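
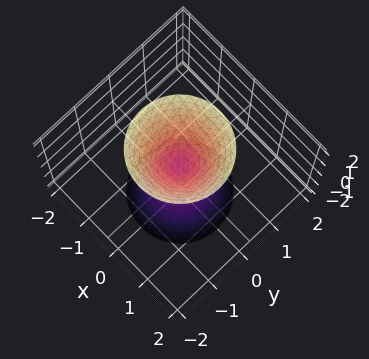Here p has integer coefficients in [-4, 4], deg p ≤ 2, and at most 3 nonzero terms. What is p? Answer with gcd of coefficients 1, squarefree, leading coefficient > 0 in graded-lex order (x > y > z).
3*x^2 + 3*y^2 - z^2

(a) There are 2 components.
(b) Degree: two nappes meeting at a single point; a quadric, so deg p = 2.
(c) Symmetries: the z ↦ −z reflection is a symmetry, so z appears only in even powers; the surface is invariant under rotation about z: p = q(x² + y², z).
(d) From the axis intercepts and sections: it meets the y-axis at y = 0 (among the integer gridlines); one x-axis crossing is at x = 0; a circular section at z = 1 has radius between 0 and 1.
(e) The integer polynomial consistent with all of this is the stated p.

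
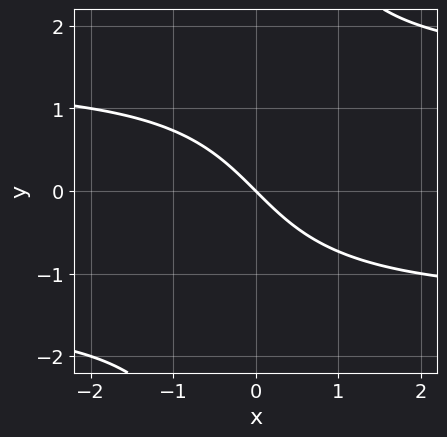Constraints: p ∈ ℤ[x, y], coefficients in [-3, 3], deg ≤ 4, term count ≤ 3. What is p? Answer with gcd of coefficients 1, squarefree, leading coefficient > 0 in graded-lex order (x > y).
1. deg p = 3. No degree-2 curve has this shape.
2. Against the integer gridlines: it meets the y-axis at y = 0 (among the integer gridlines); it meets the x-axis at x = 0 (among the integer gridlines).
3. Solving for integer coefficients yields p as stated.

x*y^2 - 2*x - 2*y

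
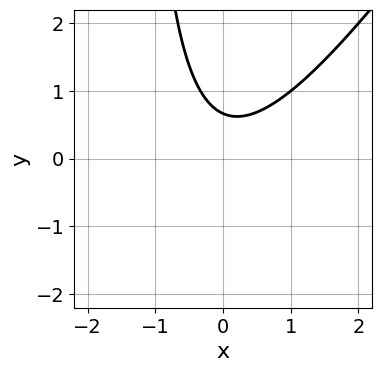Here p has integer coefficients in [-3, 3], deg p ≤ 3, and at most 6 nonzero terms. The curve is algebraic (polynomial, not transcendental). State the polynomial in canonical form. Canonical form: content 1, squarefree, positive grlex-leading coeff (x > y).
3*x^2 - 2*x*y - 3*y + 2

First, the degree is 2 — a generic line meets the curve in up to 2 points.
Then, from the axis intercepts and sections: it misses every integer gridline on the x-axis.
Finally, putting this together gives p.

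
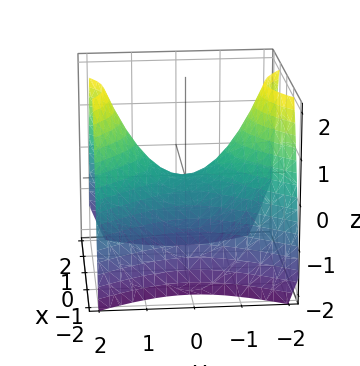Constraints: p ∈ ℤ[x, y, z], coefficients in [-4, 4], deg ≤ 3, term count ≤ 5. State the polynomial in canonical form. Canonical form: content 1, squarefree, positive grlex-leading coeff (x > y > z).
3*x^2 - 2*y^2 + 3*z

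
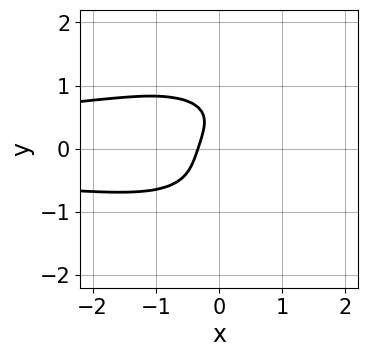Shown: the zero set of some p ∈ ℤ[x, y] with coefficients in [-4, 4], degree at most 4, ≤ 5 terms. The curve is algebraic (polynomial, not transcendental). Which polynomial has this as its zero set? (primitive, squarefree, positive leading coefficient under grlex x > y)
2*x^2*y^2 + 3*y^4 + 3*x - y + 1

First, deg p = 4. No degree-3 curve has this shape.
Then, from the axis intercepts and sections: it misses every integer gridline on the y-axis.
Finally, putting this together gives p.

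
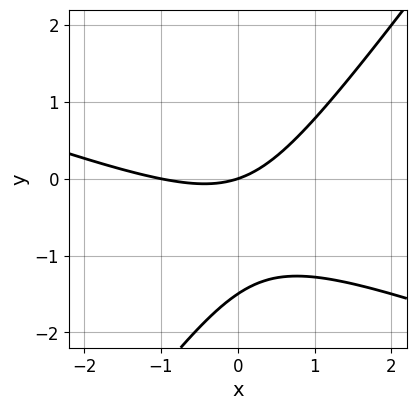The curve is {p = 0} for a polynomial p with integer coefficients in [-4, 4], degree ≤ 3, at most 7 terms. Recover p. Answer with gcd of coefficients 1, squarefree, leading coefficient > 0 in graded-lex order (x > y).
x^2 + 2*x*y - 2*y^2 + x - 3*y

(a) deg p = 2.
(b) Against the integer gridlines: the x-axis gridline crossings are at x ∈ {-1, 0}; one y-axis crossing is at y = 0.
(c) Together with the visible shape, these determine p as stated.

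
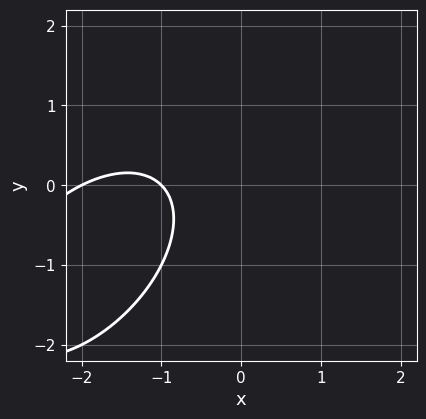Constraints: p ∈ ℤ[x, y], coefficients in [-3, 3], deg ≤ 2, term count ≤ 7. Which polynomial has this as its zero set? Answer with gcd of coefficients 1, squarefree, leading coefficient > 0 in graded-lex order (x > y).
x^2 - x*y + y^2 + 3*x + 2

(a) Degree: no degree-1 curve has this shape, so deg p = 2.
(b) Observable constraints: the curve avoids every integer y-axis point in the box; among the integer gridlines, it crosses the x-axis at x ∈ {-2, -1}.
(c) The integer polynomial consistent with all of this is the stated p.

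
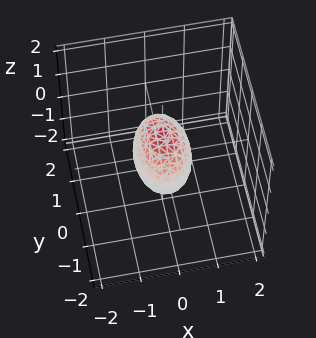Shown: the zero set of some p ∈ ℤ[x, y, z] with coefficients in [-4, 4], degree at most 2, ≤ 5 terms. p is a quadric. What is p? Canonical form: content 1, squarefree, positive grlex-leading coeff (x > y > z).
2*x^2 + y^2 + z^2 - 1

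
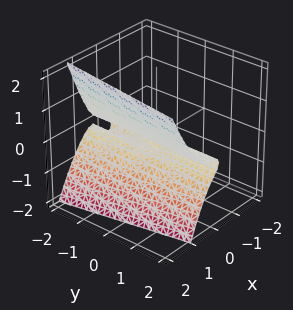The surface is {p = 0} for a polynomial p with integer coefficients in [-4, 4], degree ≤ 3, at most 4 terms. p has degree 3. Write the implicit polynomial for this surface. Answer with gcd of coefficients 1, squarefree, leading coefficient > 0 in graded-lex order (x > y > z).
deg p = 3. No degree-2 surface has this shape.
Checking where it meets the axes: it crosses the z-axis at the gridline z = 0; one x-axis crossing is at x = 0; the visible y-axis segment lies entirely on the surface.
The integer polynomial consistent with all of this is the stated p.

3*x^3 - x*y*z - 2*z^2 - z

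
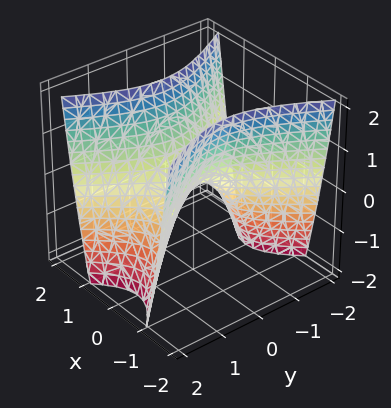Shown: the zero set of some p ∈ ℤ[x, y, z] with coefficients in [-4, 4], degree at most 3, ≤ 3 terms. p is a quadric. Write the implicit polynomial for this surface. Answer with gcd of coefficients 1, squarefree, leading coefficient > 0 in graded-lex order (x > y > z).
2*x^2 - y^2 - z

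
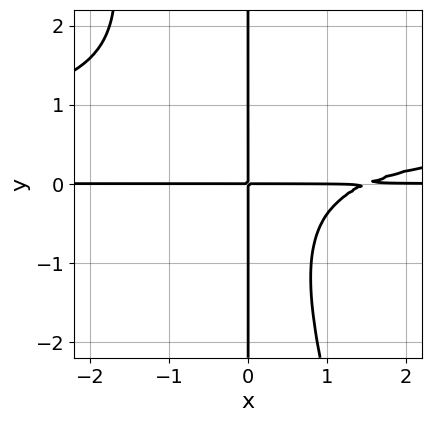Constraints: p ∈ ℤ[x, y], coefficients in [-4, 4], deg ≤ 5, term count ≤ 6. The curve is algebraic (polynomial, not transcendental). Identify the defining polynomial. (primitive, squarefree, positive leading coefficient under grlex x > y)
3*x^2*y^2 + x*y^3 - 2*x^2*y + 3*x*y

1. Degree: no degree-3 curve has this shape, so deg p = 4.
2. Reading off the gridlines: every point of the y-axis in the box is on the curve; the visible x-axis segment lies entirely on the curve.
3. Fitting integer coefficients to these (and the overall shape) gives p.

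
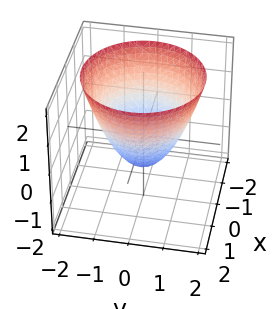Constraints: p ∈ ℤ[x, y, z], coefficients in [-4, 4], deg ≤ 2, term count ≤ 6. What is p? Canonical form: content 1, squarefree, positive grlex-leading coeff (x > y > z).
x^2 + y^2 - z - 1

(a) Degree: a generic line meets the surface in up to 2 points, so deg p = 2.
(b) By symmetry, every cross-section ⟂ z is a circle, so x, y appear only via x² + y².
(c) From the visible intercepts: the y-axis gridline crossings are at y ∈ {-1, 1}; a circular section at z = 0 has radius exactly 1.
(d) Matching integer coefficients to the picture gives p. Check: (0, 0, -1) on the z-axis lies on the surface, and p(0, 0, -1) = 0. ✓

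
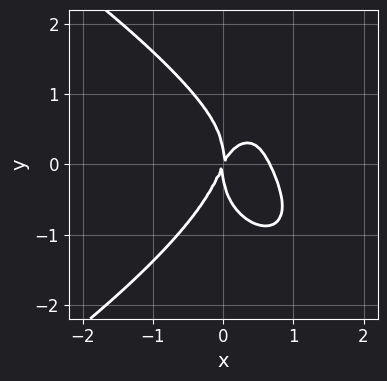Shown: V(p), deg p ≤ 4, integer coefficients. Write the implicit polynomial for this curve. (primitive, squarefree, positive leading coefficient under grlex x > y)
y^4 + 3*x^3 - 2*x^2 + x*y

(a) Degree: a generic line meets the curve in up to 4 points, so deg p = 4.
(b) Checking where it meets the axes: it crosses the x-axis at the gridline x = 0; it crosses the y-axis at the gridline y = 0.
(c) Together with the visible shape, these determine p as stated.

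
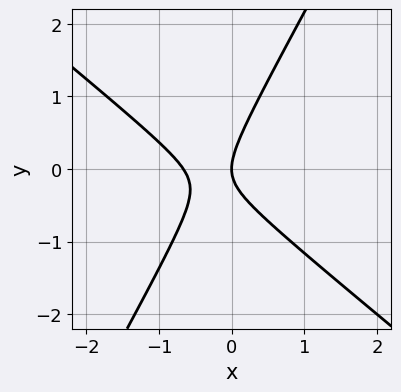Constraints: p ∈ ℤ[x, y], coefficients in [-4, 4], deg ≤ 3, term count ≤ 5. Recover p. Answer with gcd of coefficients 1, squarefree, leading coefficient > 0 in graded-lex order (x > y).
3*x^2 + 2*x*y - 2*y^2 + 2*x

First, the degree is 2 — a generic line meets the curve in up to 2 points.
Then, observable constraints: one x-axis crossing is at x = 0; it crosses the y-axis at the gridline y = 0.
Finally, these observations pin down the coefficients.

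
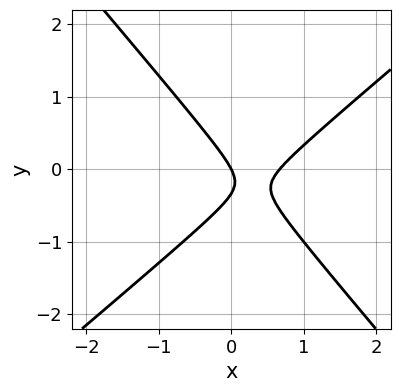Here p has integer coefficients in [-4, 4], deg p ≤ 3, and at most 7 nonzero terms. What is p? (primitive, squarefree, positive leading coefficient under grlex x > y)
3*x^2 - x*y - 3*y^2 - 2*x - y

First, degree: a generic line meets the curve in up to 2 points, so deg p = 2.
Next, from the visible intercepts: it meets the x-axis at x = 0 (among the integer gridlines); one y-axis crossing is at y = 0.
Finally, these observations pin down the coefficients.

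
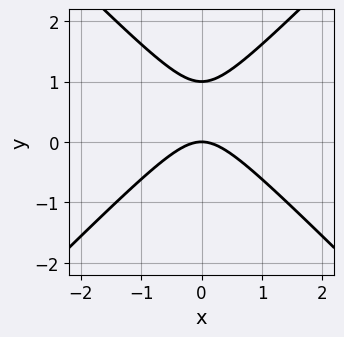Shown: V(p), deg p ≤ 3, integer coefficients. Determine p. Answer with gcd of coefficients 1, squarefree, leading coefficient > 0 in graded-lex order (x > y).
deg p = 2. No degree-1 curve has this shape.
Symmetries: the x ↦ −x reflection is a symmetry, so x appears only in even powers.
From the visible intercepts: it meets the x-axis at x = 0 (among the integer gridlines); the y-axis gridline crossings are at y ∈ {0, 1}.
Putting this together gives p.

x^2 - y^2 + y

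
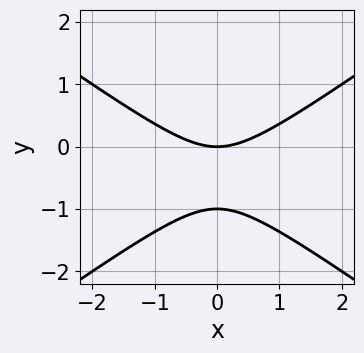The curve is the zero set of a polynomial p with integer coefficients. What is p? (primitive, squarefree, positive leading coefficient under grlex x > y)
x^2 - 2*y^2 - 2*y

(a) deg p = 2. The shape is more complex than any degree-1 curve.
(b) Symmetries: it's symmetric under x → −x, forcing even powers of x.
(c) Checking where it meets the axes: it meets the x-axis at x = 0 (among the integer gridlines); among the integer gridlines, it crosses the y-axis at y ∈ {-1, 0}.
(d) The integer polynomial consistent with all of this is the stated p.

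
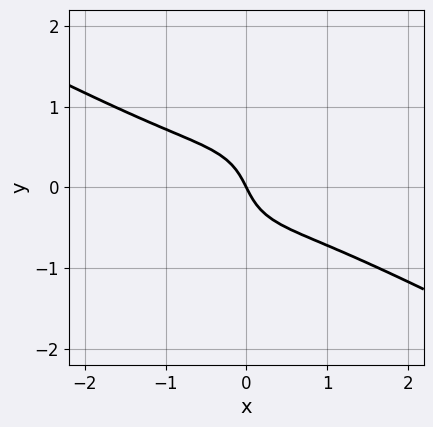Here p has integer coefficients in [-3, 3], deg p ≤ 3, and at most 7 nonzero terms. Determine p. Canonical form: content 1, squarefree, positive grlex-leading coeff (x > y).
2*x^3 + 3*x^2*y + 3*y^3 + 2*x + y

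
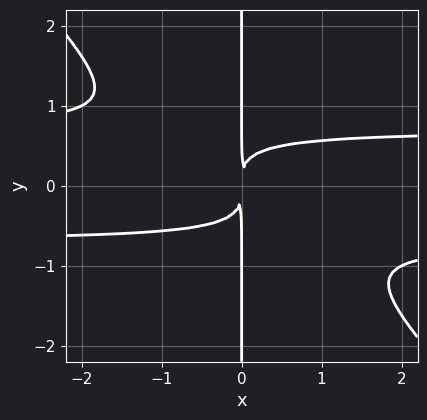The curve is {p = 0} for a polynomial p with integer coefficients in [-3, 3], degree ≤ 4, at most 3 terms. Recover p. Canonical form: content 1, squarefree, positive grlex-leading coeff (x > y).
1. Degree: the shape is more complex than any degree-3 curve, so deg p = 4.
2. Checking where it meets the axes: the visible y-axis segment lies entirely on the curve.
3. Putting this together gives p.

2*x^2*y^2 + 2*x*y^3 - x^2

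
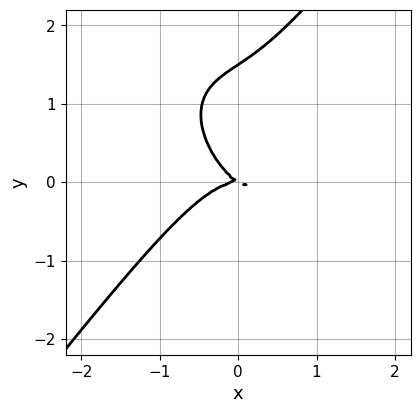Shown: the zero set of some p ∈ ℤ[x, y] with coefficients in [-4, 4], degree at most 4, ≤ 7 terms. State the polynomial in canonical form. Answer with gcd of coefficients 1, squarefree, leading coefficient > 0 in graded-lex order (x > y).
3*x^3 + x^2*y - 2*y^3 + 2*x*y + 3*y^2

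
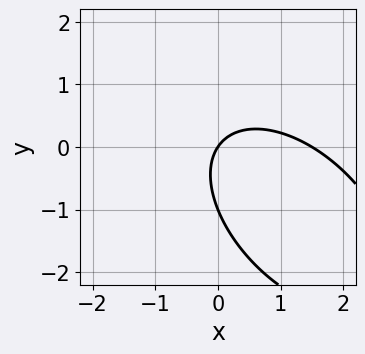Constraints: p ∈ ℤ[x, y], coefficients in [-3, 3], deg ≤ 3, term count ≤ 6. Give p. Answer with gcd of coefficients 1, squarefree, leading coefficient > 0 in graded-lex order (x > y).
2*x^2 + 2*x*y + 2*y^2 - 3*x + 2*y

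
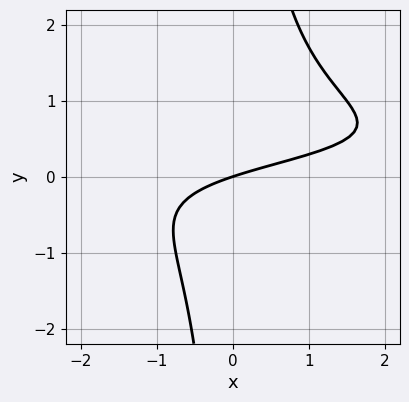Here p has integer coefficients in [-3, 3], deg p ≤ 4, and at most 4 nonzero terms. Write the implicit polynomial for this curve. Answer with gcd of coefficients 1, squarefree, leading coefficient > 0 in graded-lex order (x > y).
First, deg p = 3.
Next, against the integer gridlines: it crosses the x-axis at the gridline x = 0; it crosses the y-axis at the gridline y = 0.
Finally, solving for integer coefficients yields p as stated.

2*x*y^2 - x*y + x - 3*y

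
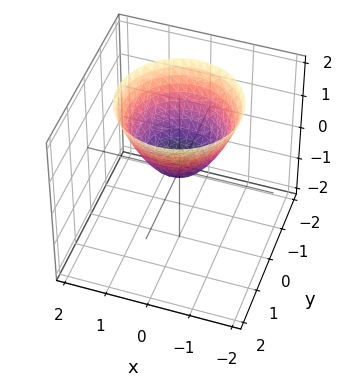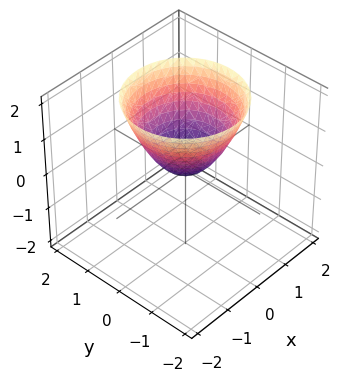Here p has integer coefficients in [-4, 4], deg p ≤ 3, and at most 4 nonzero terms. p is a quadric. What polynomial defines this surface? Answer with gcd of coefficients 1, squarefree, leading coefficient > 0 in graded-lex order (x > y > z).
x^2 + y^2 - z

1. The degree is 2 — a paraboloid; a quadric.
2. By symmetry, the surface is invariant under rotation about z: p = q(x² + y², z).
3. Against the integer gridlines: it meets the y-axis at y = 0 (among the integer gridlines); a circular section at z = 2 has radius between 1 and 2.
4. Assembling these constraints gives the stated polynomial.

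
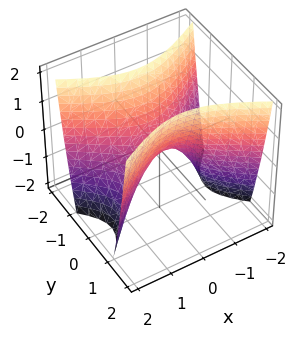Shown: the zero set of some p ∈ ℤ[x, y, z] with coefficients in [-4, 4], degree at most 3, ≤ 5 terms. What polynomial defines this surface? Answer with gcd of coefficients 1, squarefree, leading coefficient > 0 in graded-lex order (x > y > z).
x^2 - 2*y^2 + z

The degree is 2 — a hyperbolic paraboloid; a quadric.
Symmetries: it's symmetric under x → −x, forcing even powers of x; the y ↦ −y reflection is a symmetry, so y appears only in even powers.
From the visible intercepts: one z-axis crossing is at z = 0; one x-axis crossing is at x = 0; it meets the y-axis at y = 0 (among the integer gridlines).
Putting this together gives p.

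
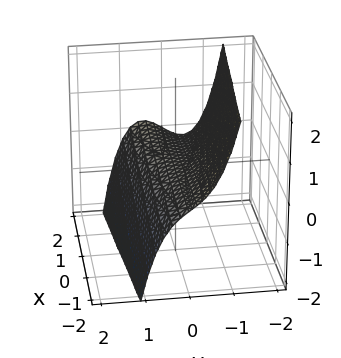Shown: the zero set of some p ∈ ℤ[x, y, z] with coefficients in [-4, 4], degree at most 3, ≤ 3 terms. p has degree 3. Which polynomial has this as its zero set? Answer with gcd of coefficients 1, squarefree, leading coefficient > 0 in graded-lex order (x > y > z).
deg p = 3. No degree-2 surface has this shape.
From the axis intercepts and sections: it meets the y-axis at y = 0 (among the integer gridlines); the visible x-axis segment lies entirely on the surface.
Assembling these constraints gives the stated polynomial.

3*y^3 - x*y + 3*z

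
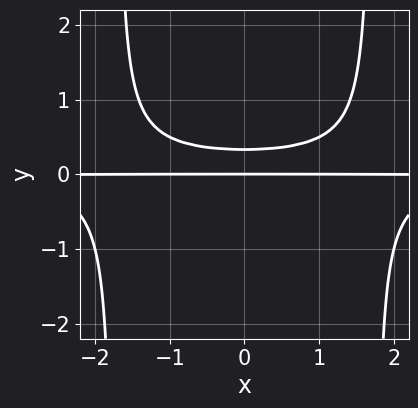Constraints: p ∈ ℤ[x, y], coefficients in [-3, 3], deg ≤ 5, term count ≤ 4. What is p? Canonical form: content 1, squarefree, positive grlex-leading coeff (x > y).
x^2*y^2 - 3*y^2 + y

1. The degree is 4 — a generic line meets the curve in up to 4 points.
2. Symmetries: mirror symmetry x ↦ −x ⇒ only even powers of x.
3. Against the integer gridlines: the visible x-axis segment lies entirely on the curve; it meets the y-axis at y = 0 (among the integer gridlines).
4. Solving for integer coefficients yields p as stated.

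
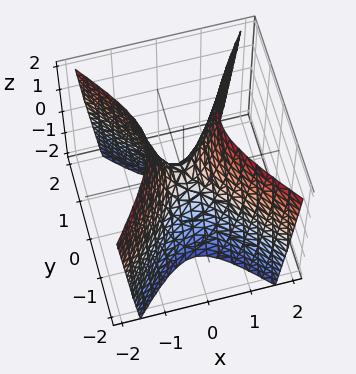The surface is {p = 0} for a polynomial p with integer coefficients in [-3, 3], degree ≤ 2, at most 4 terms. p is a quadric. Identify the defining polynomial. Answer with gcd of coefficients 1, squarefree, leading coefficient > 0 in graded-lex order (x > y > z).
Degree: a saddle surface; a quadric, so deg p = 2.
Symmetries: it's symmetric under x → −x, forcing even powers of x; mirror symmetry y ↦ −y ⇒ only even powers of y.
From the axis intercepts and sections: it meets the z-axis at z = 0 (among the integer gridlines); one y-axis crossing is at y = 0.
Assembling these constraints gives the stated polynomial.

3*x^2 - 2*y^2 - z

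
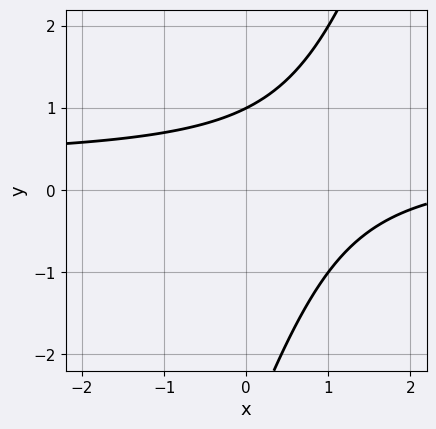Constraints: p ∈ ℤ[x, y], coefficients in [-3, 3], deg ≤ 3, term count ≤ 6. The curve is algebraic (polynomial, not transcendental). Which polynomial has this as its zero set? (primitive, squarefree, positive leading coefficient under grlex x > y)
3*x*y - y^2 - x - 2*y + 3

Degree: no degree-1 curve has this shape, so deg p = 2.
From the axis intercepts and sections: it crosses the y-axis at the gridline y = 1; the curve avoids every integer x-axis point in the box.
These observations pin down the coefficients.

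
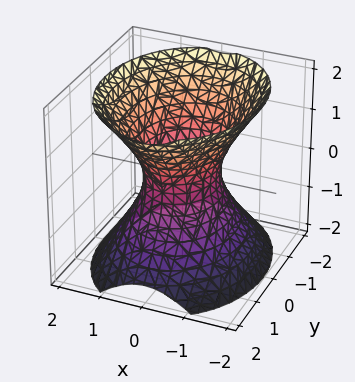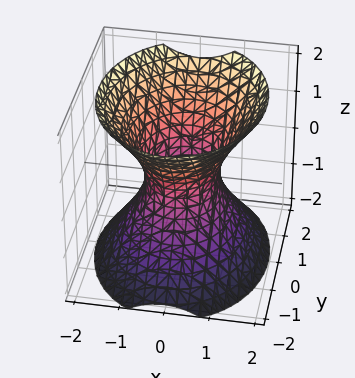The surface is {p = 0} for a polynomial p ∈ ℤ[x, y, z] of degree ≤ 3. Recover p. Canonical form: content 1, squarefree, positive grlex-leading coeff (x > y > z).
deg p = 2. An hourglass — one-sheet hyperboloid; a quadric.
Symmetries: it's symmetric under x → −x, forcing even powers of x; it's symmetric under z → −z, forcing even powers of z; mirror symmetry y ↦ −y ⇒ only even powers of y.
From the visible intercepts: among the integer gridlines, it crosses the y-axis at y ∈ {-1, 1}; the surface avoids every integer z-axis point in the box.
Putting this together gives p.

3*x^2 + 2*y^2 - 2*z^2 - 2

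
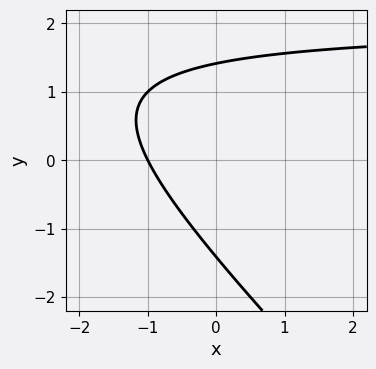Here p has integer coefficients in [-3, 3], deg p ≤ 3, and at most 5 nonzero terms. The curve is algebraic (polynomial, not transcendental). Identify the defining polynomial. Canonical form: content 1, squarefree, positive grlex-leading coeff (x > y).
1. Degree: the shape is more complex than any degree-1 curve, so deg p = 2.
2. Reading off the gridlines: one x-axis crossing is at x = -1.
3. The integer polynomial consistent with all of this is the stated p.

x*y + y^2 - 2*x - 2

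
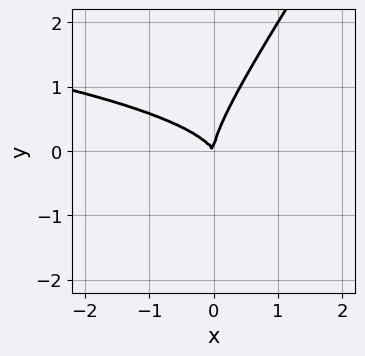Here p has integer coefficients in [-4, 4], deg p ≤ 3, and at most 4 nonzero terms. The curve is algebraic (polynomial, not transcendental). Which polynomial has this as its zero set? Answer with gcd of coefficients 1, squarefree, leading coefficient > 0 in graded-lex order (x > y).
3*x*y^2 - 2*y^3 + 2*x^2 + x*y

1. Degree: no degree-2 curve has this shape, so deg p = 3.
2. Reading off the gridlines: one x-axis crossing is at x = 0; it meets the y-axis at y = 0 (among the integer gridlines).
3. Matching integer coefficients to the picture gives p.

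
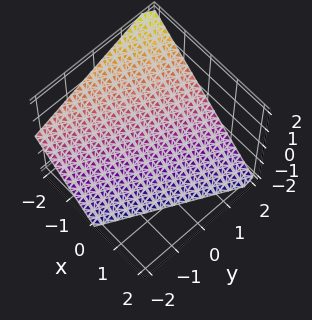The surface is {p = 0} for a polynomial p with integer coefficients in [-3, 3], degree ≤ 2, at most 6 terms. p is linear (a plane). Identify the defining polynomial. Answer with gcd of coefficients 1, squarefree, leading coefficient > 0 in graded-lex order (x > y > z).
Degree: the surface is flat (a plane), so deg p = 1.
Observable constraints: one y-axis crossing is at y = 2; it meets the x-axis at x = -1 (among the integer gridlines); one z-axis crossing is at z = -1.
The integer polynomial consistent with all of this is the stated p.

2*x - y + 2*z + 2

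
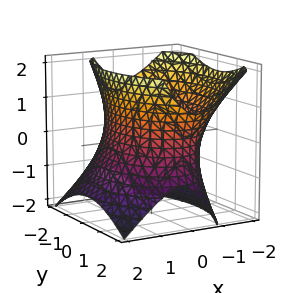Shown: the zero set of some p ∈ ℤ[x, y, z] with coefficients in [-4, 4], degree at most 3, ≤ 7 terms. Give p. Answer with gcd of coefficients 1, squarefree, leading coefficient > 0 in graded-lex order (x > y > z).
2*x^2 + x*z + y^2 - z^2 - 3

(a) deg p = 2. No degree-1 surface has this shape.
(b) Observable constraints: it misses every integer gridline on the z-axis.
(c) These observations pin down the coefficients.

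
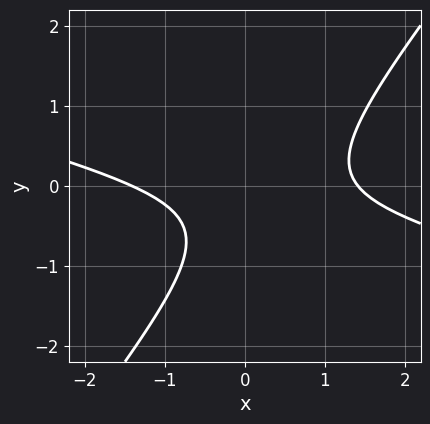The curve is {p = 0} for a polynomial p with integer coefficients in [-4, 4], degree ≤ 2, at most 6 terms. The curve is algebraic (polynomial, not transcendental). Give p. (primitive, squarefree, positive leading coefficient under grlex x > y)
1. deg p = 2.
2. Reading off the gridlines: the curve avoids every integer y-axis point in the box.
3. Assembling these constraints gives the stated polynomial.

x^2 + 3*x*y - 3*y^2 - 2*y - 2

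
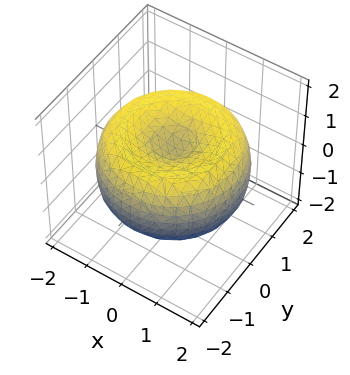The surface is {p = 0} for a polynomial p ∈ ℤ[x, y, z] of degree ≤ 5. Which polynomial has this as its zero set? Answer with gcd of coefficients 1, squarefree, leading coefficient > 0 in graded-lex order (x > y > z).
First, deg p = 4. No degree-3 surface has this shape.
Next, symmetries: rotational symmetry about the z-axis ⇒ p depends on x, y only through x² + y².
Next, against the integer gridlines: a circular section at z = 1 has radius exactly 1.
Finally, together with the visible shape, these determine p as stated.

x^4 + 2*x^2*y^2 + y^4 - 3*x^2 - 3*y^2 + 3*z^2 - 1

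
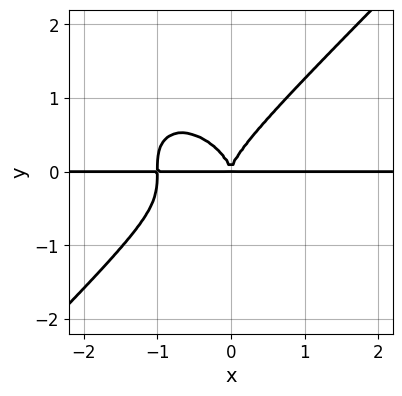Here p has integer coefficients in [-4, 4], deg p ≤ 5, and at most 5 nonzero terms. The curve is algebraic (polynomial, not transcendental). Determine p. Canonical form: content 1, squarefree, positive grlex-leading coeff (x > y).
x^3*y - y^4 + x^2*y

1. Degree: the shape is more complex than any degree-3 curve, so deg p = 4.
2. Checking where it meets the axes: the visible x-axis segment lies entirely on the curve.
3. Fitting integer coefficients to these (and the overall shape) gives p.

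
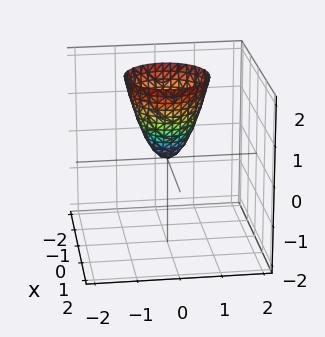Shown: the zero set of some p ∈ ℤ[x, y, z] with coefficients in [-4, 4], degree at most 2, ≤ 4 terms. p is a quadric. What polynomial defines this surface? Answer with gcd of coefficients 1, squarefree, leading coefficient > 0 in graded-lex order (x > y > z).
The degree is 2 — a single bowl opening along one axis; a quadric.
Symmetries: the z-axis is an axis of rotation, so x and y enter only as x² + y².
Reading off the gridlines: one x-axis crossing is at x = 0; one z-axis crossing is at z = 0; a circular section at z = 2 has radius exactly 1; it crosses the y-axis at the gridline y = 0.
Fitting integer coefficients to these (and the overall shape) gives p.

2*x^2 + 2*y^2 - z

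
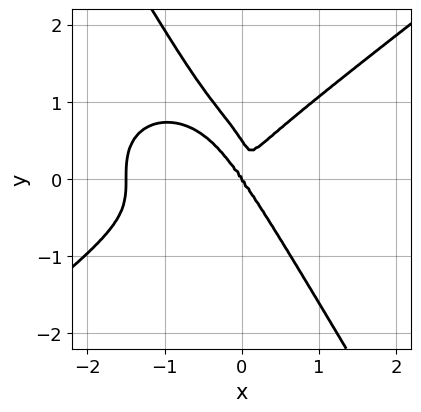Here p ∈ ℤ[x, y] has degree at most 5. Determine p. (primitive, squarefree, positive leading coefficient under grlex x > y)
2*x^4 - 3*x*y^3 - 2*y^4 + 3*x^3 + y^3

Degree: a generic line meets the curve in up to 4 points, so deg p = 4.
From the visible intercepts: one y-axis crossing is at y = 0; it meets the x-axis at x = 0 (among the integer gridlines).
The integer polynomial consistent with all of this is the stated p.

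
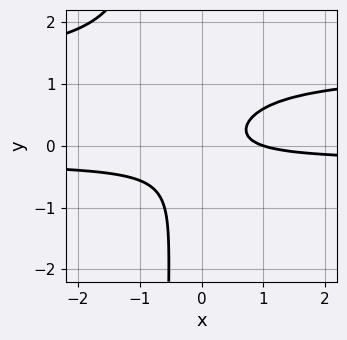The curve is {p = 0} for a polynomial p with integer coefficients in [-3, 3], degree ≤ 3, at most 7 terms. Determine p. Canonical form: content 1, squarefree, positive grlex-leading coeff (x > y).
3*x*y^2 - 3*x*y + 2*y^2 - x + 1

Degree: the shape is more complex than any degree-2 curve, so deg p = 3.
From the axis intercepts and sections: it crosses the x-axis at the gridline x = 1; it misses every integer gridline on the y-axis.
Solving for integer coefficients yields p as stated.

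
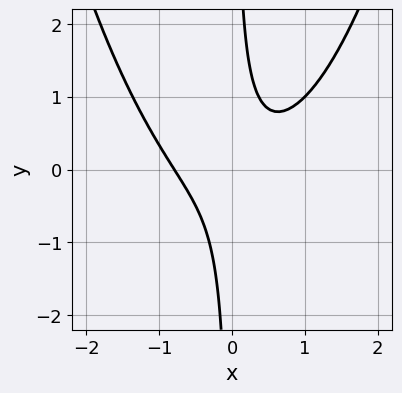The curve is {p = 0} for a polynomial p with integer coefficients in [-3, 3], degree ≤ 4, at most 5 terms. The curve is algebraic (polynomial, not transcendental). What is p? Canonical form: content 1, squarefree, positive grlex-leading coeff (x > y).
2*x^3 - 3*x*y + 1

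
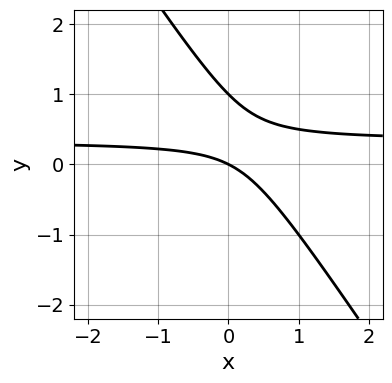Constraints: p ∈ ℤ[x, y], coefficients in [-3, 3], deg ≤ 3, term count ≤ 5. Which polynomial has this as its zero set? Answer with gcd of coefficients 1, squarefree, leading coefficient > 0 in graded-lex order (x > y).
3*x*y + 2*y^2 - x - 2*y

deg p = 2. The shape is more complex than any degree-1 curve.
Checking where it meets the axes: it meets the x-axis at x = 0 (among the integer gridlines); the y-axis gridline crossings are at y ∈ {0, 1}.
Assembling these constraints gives the stated polynomial.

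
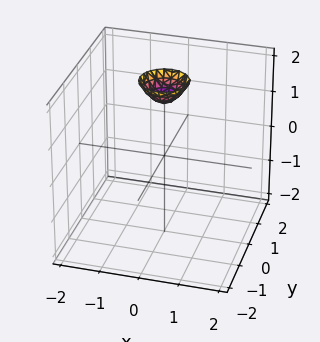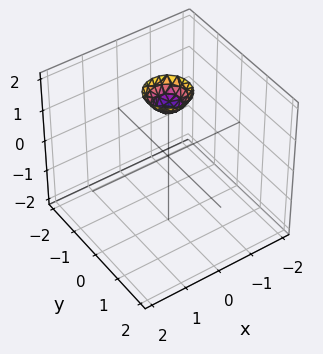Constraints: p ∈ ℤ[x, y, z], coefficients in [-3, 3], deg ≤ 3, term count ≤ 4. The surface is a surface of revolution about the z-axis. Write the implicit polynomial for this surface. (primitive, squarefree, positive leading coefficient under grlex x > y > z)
3*x^2 + 3*y^2 - 2*z + 3

1. deg p = 2. The shape is more complex than any degree-1 surface.
2. Symmetries: rotational symmetry about the z-axis ⇒ p depends on x, y only through x² + y².
3. Reading off the gridlines: a circular section at z = 2 has radius between 0 and 1; it misses every integer gridline on the y-axis; no x-intercept at any integer in the box.
4. Putting this together gives p.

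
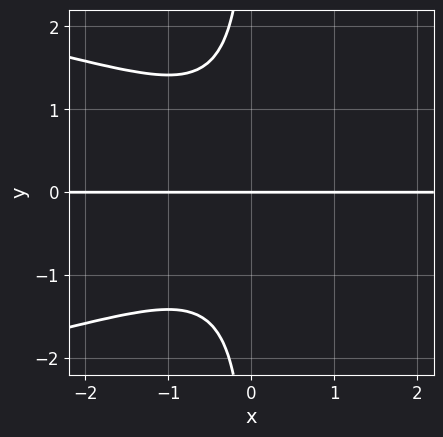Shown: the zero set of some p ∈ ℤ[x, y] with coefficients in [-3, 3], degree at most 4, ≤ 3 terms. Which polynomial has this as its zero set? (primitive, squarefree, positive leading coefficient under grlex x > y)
x*y^3 + x^2*y + y

First, the degree is 4 — the shape is more complex than any degree-3 curve.
Then, from the visible intercepts: the visible x-axis segment lies entirely on the curve; one y-axis crossing is at y = 0.
Finally, assembling these constraints gives the stated polynomial.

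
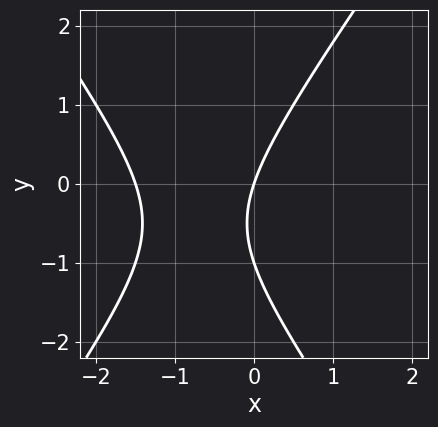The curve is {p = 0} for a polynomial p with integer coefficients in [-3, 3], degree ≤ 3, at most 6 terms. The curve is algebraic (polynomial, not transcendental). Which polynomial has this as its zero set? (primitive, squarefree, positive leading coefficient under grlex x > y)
1. The degree is 2 — the shape is more complex than any degree-1 curve.
2. From the visible intercepts: it crosses the x-axis at the gridline x = 0; among the integer gridlines, it crosses the y-axis at y ∈ {-1, 0}.
3. Together with the visible shape, these determine p as stated.

2*x^2 - y^2 + 3*x - y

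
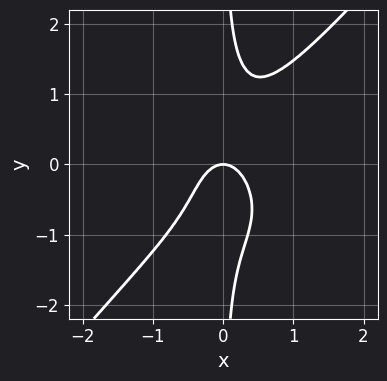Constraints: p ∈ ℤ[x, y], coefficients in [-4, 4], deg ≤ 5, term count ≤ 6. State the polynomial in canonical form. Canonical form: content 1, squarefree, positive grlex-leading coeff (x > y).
3*x^4 - 2*x*y^3 + 2*x^2 + y

First, deg p = 4.
Next, observable constraints: it meets the x-axis at x = 0 (among the integer gridlines); it meets the y-axis at y = 0 (among the integer gridlines).
Finally, together with the visible shape, these determine p as stated.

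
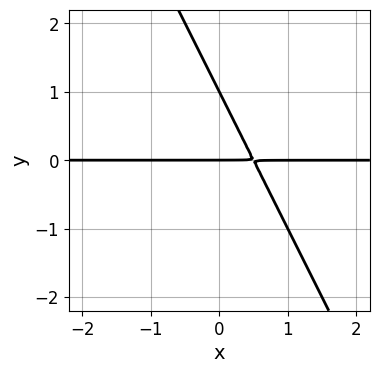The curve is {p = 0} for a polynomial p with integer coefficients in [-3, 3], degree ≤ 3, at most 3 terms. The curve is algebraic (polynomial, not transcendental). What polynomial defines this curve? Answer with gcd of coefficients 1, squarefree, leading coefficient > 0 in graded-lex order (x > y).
Degree: no degree-1 curve has this shape, so deg p = 2.
From the axis intercepts and sections: among the integer gridlines, it crosses the y-axis at y ∈ {0, 1}; every point of the x-axis in the box is on the curve.
The integer polynomial consistent with all of this is the stated p.

2*x*y + y^2 - y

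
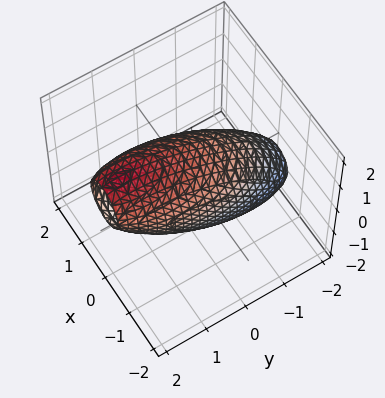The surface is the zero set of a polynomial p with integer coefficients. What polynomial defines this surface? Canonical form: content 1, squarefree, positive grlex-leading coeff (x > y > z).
First, the degree is 2 — no degree-1 surface has this shape.
Then, checking where it meets the axes: the x-axis gridline crossings are at x ∈ {-1, 1}.
Finally, putting this together gives p.

3*x^2 + y^2 - 2*y*z + 2*z^2 - 3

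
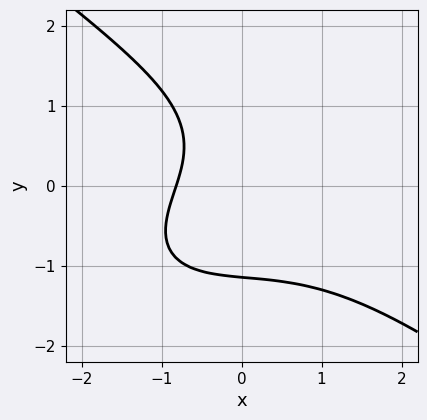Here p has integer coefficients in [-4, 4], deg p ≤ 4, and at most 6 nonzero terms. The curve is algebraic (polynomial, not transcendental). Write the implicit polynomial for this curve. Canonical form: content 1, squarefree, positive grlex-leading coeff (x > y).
x^3 + 2*y^3 + 2*x*y + 3*x + 3

(a) deg p = 3. The shape is more complex than any degree-2 curve.
(b) Putting this together gives p.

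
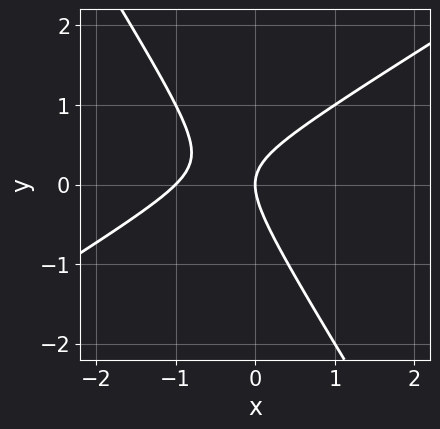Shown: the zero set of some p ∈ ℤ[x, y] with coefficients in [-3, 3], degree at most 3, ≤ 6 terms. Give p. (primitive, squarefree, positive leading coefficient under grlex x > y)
(a) deg p = 2.
(b) From the axis intercepts and sections: it meets the y-axis at y = 0 (among the integer gridlines); the x-axis gridline crossings are at x ∈ {-1, 0}.
(c) These observations pin down the coefficients.

x^2 - x*y - y^2 + x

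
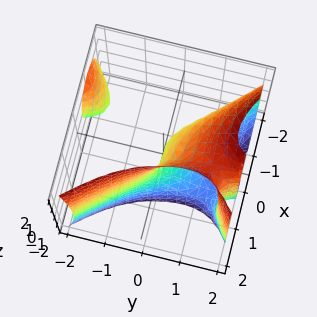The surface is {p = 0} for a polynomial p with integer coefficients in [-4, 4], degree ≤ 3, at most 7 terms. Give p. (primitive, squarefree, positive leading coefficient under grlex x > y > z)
I count 2 distinct pieces. They look like related sheets of one shape, so recover p as a whole.
The degree is 3 — the shape is more complex than any degree-2 surface.
From the visible intercepts: it crosses the x-axis at the gridline x = 0; it crosses the z-axis at the gridline z = 0; it meets the y-axis at y = 0 (among the integer gridlines).
Fitting integer coefficients to these (and the overall shape) gives p.

2*x^3 - 2*x*y^2 + x*z^2 - z^2 + 2*y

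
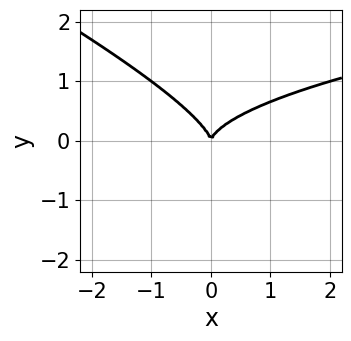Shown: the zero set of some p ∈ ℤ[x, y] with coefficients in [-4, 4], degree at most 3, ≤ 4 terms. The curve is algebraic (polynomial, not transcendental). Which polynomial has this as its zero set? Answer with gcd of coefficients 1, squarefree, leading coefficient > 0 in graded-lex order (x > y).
x*y^2 + 2*y^3 - x^2

Degree: a generic line meets the curve in up to 3 points, so deg p = 3.
Reading off the gridlines: it meets the y-axis at y = 0 (among the integer gridlines); it crosses the x-axis at the gridline x = 0.
Matching integer coefficients to the picture gives p.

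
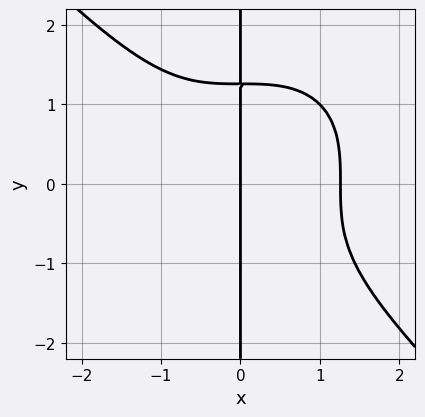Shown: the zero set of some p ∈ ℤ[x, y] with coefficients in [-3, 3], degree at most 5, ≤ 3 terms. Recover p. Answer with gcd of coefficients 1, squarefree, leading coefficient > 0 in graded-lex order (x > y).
The degree is 4 — the shape is more complex than any degree-3 curve.
Against the integer gridlines: one x-axis crossing is at x = 0; every point of the y-axis in the box is on the curve.
Together with the visible shape, these determine p as stated.

x^4 + x*y^3 - 2*x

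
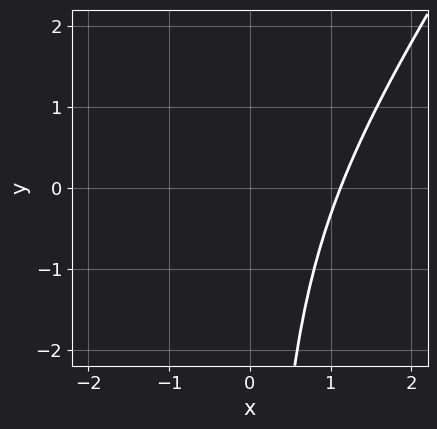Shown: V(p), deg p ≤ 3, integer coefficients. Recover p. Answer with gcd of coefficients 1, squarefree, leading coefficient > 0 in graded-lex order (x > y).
3*x^3 - 2*x^2*y - x*y - 2*x - 2

1. Degree: no degree-2 curve has this shape, so deg p = 3.
2. Observable constraints: no y-intercept at any integer in the box.
3. Assembling these constraints gives the stated polynomial.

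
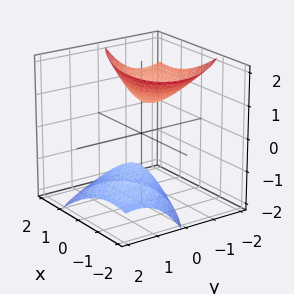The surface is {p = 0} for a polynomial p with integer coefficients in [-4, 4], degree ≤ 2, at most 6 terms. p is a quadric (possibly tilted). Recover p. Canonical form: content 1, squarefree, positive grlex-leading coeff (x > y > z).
2*x^2 + 3*x*y + 3*y^2 + 3*y*z - 2*z^2 + 2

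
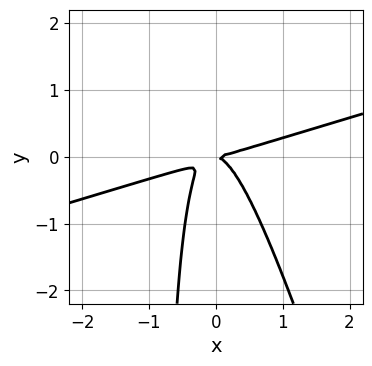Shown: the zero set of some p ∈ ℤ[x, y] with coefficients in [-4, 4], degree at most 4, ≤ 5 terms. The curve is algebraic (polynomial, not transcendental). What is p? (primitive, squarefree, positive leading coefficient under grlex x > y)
x^3 - 3*x^2*y - x*y^2 - y^2

The degree is 3 — a generic line meets the curve in up to 3 points.
Reading off the gridlines: it meets the y-axis at y = 0 (among the integer gridlines); it crosses the x-axis at the gridline x = 0.
Fitting integer coefficients to these (and the overall shape) gives p.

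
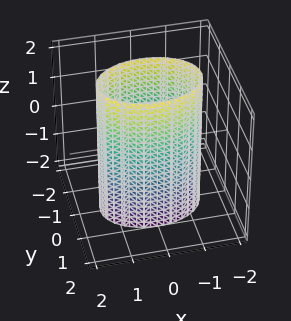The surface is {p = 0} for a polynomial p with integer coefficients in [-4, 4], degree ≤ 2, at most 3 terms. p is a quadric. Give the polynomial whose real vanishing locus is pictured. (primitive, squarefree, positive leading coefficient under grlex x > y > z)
1. Degree: constant cross-section along one axis; a quadric, so deg p = 2.
2. Symmetries: the x ↦ −x reflection is a symmetry, so x appears only in even powers; mirror symmetry y ↦ −y ⇒ only even powers of y; it's symmetric under z → −z, forcing even powers of z.
3. Reading off the gridlines: the y-axis gridline crossings are at y ∈ {-1, 1}; the surface avoids every integer z-axis point in the box.
4. The integer polynomial consistent with all of this is the stated p.

x^2 + 2*y^2 - 2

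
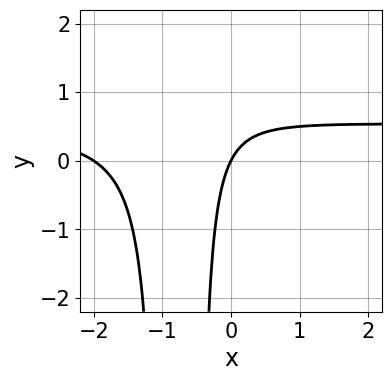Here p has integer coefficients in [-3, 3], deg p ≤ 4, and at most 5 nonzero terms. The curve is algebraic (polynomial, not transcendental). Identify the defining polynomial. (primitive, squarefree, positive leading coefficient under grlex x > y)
(a) deg p = 3. The shape is more complex than any degree-2 curve.
(b) Observable constraints: one y-axis crossing is at y = 0; the x-axis gridline crossings are at x ∈ {-2, 0}.
(c) The integer polynomial consistent with all of this is the stated p.

2*x^2*y - x^2 + 3*x*y - 2*x + y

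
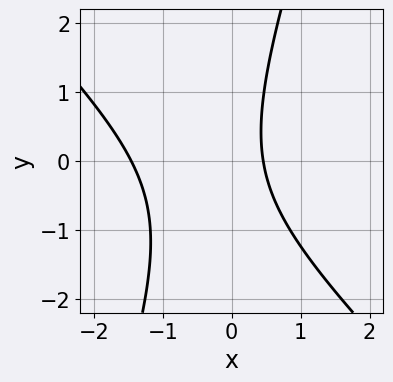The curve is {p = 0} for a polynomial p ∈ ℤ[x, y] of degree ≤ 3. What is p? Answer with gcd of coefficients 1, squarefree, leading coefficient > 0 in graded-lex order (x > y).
3*x^2 + 2*x*y - y^2 + 3*x - 2

1. The degree is 2 — no degree-1 curve has this shape.
2. Checking where it meets the axes: it misses every integer gridline on the y-axis.
3. Solving for integer coefficients yields p as stated.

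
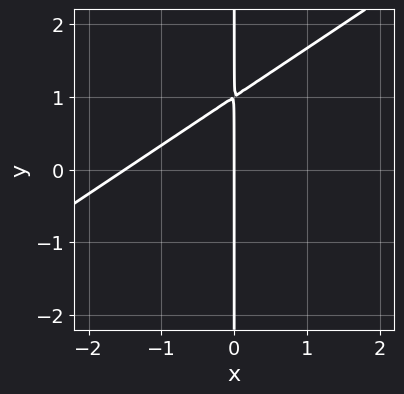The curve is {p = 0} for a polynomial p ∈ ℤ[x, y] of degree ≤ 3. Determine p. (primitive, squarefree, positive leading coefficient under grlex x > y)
The degree is 2 — no degree-1 curve has this shape.
From the axis intercepts and sections: the visible y-axis segment lies entirely on the curve; it meets the x-axis at x = 0 (among the integer gridlines).
The integer polynomial consistent with all of this is the stated p.

2*x^2 - 3*x*y + 3*x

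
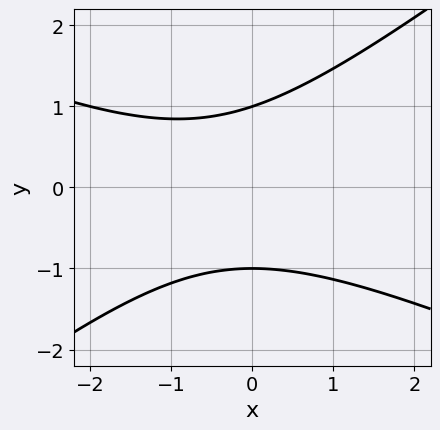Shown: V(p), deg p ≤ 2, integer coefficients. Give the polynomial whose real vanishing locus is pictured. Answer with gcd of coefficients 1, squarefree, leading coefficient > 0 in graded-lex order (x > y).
First, degree: the shape is more complex than any degree-1 curve, so deg p = 2.
Then, from the axis intercepts and sections: the y-axis gridline crossings are at y ∈ {-1, 1}; the curve avoids every integer x-axis point in the box.
Finally, these observations pin down the coefficients.

x^2 + x*y - 3*y^2 + x + 3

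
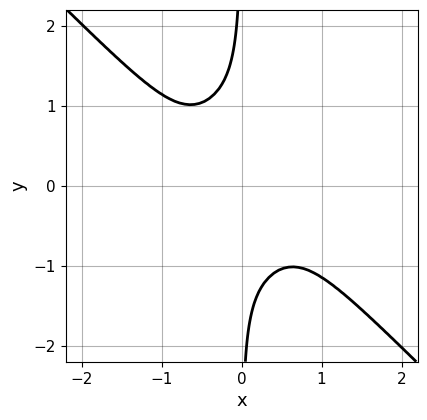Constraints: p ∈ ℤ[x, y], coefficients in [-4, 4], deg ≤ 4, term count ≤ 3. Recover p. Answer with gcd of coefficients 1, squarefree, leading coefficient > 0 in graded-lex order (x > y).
First, the degree is 4 — a generic line meets the curve in up to 4 points.
Then, checking where it meets the axes: the curve avoids every integer y-axis point in the box; no x-intercept at any integer in the box.
Finally, matching integer coefficients to the picture gives p.

2*x^4 + 2*x*y^3 + 1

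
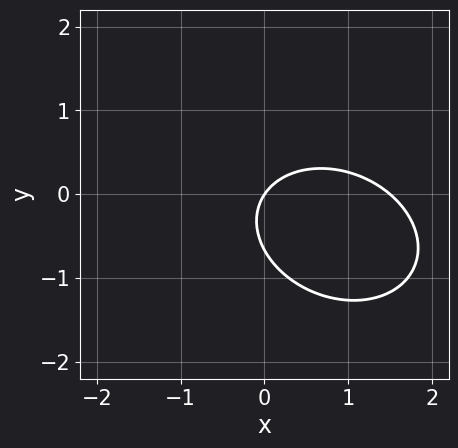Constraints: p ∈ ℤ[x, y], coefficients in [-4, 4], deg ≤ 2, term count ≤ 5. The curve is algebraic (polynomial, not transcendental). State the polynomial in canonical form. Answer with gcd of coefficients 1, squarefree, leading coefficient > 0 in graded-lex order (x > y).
1. The degree is 2 — the shape is more complex than any degree-1 curve.
2. From the visible intercepts: it crosses the x-axis at the gridline x = 0; it crosses the y-axis at the gridline y = 0.
3. Matching integer coefficients to the picture gives p.

2*x^2 + x*y + 3*y^2 - 3*x + 2*y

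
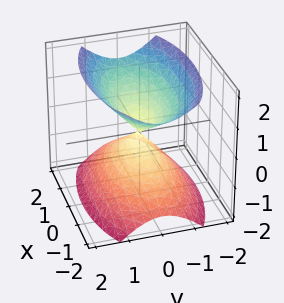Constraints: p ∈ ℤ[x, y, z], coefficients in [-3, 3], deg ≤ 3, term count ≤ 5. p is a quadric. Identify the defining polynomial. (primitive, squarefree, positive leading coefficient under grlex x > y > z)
x^2 + 3*y^2 - 2*z^2

There are 2 components. Treating them together as one polynomial.
The degree is 2 — a double cone through the origin; a quadric.
Symmetries: the x ↦ −x reflection is a symmetry, so x appears only in even powers; mirror symmetry z ↦ −z ⇒ only even powers of z; the y ↦ −y reflection is a symmetry, so y appears only in even powers.
From the visible intercepts: it crosses the x-axis at the gridline x = 0; one y-axis crossing is at y = 0; it meets the z-axis at z = 0 (among the integer gridlines).
Together with the visible shape, these determine p as stated.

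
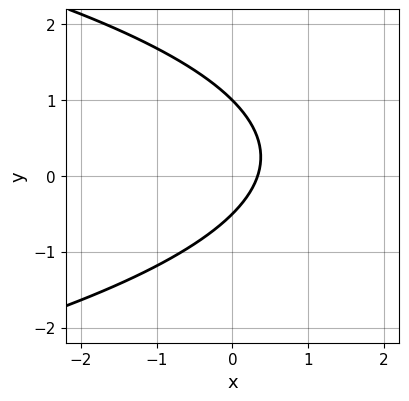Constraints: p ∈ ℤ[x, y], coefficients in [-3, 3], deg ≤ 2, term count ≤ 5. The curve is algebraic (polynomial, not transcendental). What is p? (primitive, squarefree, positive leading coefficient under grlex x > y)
2*y^2 + 3*x - y - 1

deg p = 2. The shape is more complex than any degree-1 curve.
Observable constraints: it meets the y-axis at y = 1 (among the integer gridlines).
Putting this together gives p.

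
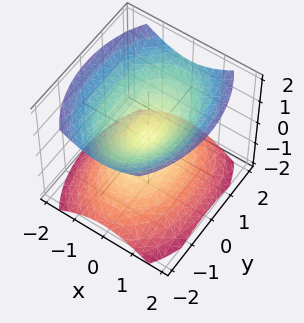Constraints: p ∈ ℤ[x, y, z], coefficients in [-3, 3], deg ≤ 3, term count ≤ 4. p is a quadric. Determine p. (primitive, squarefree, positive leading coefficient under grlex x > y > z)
2*x^2 + y^2 - 2*z^2

1. The picture has 2 separate pieces. They look like related sheets of one shape, so recover p as a whole.
2. deg p = 2. A double cone through the origin; a quadric.
3. Symmetries: the z ↦ −z reflection is a symmetry, so z appears only in even powers; mirror symmetry x ↦ −x ⇒ only even powers of x; mirror symmetry y ↦ −y ⇒ only even powers of y.
4. From the axis intercepts and sections: it meets the y-axis at y = 0 (among the integer gridlines); it meets the x-axis at x = 0 (among the integer gridlines); it meets the z-axis at z = 0 (among the integer gridlines).
5. The integer polynomial consistent with all of this is the stated p.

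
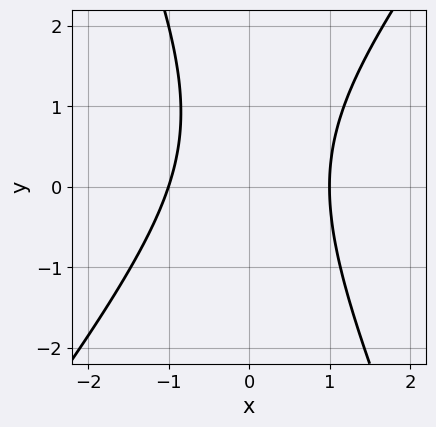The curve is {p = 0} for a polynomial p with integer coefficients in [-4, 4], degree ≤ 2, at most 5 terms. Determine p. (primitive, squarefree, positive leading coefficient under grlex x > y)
3*x^2 - x*y - y^2 + y - 3

(a) The degree is 2 — a generic line meets the curve in up to 2 points.
(b) From the visible intercepts: among the integer gridlines, it crosses the x-axis at x ∈ {-1, 1}; it misses every integer gridline on the y-axis.
(c) These observations pin down the coefficients.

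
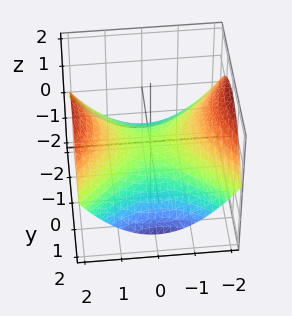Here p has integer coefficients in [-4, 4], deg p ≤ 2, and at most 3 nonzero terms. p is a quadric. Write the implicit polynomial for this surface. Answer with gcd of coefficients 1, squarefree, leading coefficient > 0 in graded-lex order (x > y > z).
x^2 - y^2 - 3*z

(a) The degree is 2 — a saddle surface; a quadric.
(b) Symmetries: it's symmetric under y → −y, forcing even powers of y; mirror symmetry x ↦ −x ⇒ only even powers of x.
(c) Against the integer gridlines: it meets the z-axis at z = 0 (among the integer gridlines); it crosses the y-axis at the gridline y = 0.
(d) The integer polynomial consistent with all of this is the stated p.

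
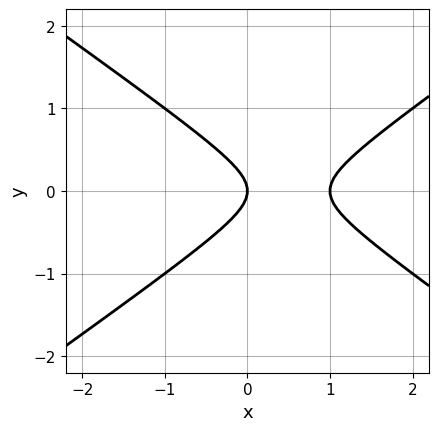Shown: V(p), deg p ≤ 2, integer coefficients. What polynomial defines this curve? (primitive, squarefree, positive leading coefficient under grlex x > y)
The degree is 2 — a generic line meets the curve in up to 2 points.
Symmetries: mirror symmetry y ↦ −y ⇒ only even powers of y.
Checking where it meets the axes: among the integer gridlines, it crosses the x-axis at x ∈ {0, 1}; it meets the y-axis at y = 0 (among the integer gridlines).
Assembling these constraints gives the stated polynomial.

x^2 - 2*y^2 - x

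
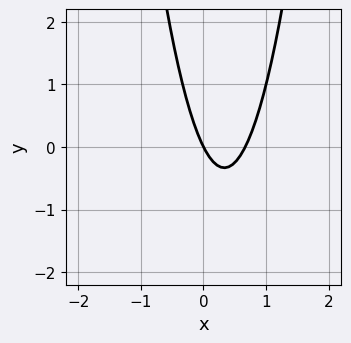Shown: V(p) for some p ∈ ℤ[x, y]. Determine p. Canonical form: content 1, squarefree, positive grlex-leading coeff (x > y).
1. The degree is 2 — the shape is more complex than any degree-1 curve.
2. From the axis intercepts and sections: one y-axis crossing is at y = 0; one x-axis crossing is at x = 0.
3. These observations pin down the coefficients.

3*x^2 - 2*x - y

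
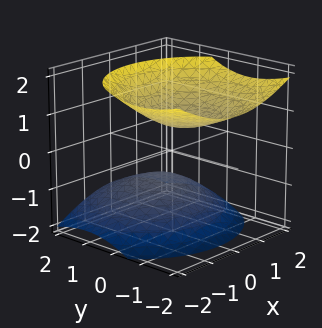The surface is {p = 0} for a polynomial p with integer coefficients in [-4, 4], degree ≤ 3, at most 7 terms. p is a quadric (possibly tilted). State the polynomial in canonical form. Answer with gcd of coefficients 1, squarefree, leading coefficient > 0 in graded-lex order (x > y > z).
First, the picture has 2 separate pieces. Treating them together as one polynomial.
Then, deg p = 2. No degree-1 surface has this shape.
Then, against the integer gridlines: it misses every integer gridline on the y-axis; it misses every integer gridline on the x-axis.
Finally, matching integer coefficients to the picture gives p.

2*x^2 + 2*y^2 + 2*y*z - 3*z^2 + 2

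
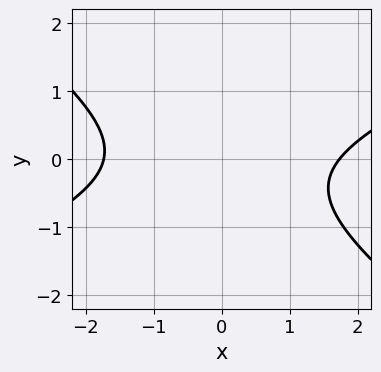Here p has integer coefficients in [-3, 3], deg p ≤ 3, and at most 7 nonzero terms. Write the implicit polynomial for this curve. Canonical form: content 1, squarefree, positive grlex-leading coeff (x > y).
First, deg p = 2. The shape is more complex than any degree-1 curve.
Next, reading off the gridlines: the curve avoids every integer y-axis point in the box.
Finally, together with the visible shape, these determine p as stated.

x^2 - x*y - 3*y^2 - y - 3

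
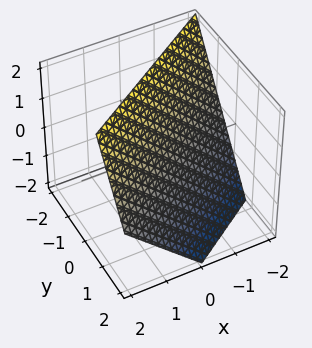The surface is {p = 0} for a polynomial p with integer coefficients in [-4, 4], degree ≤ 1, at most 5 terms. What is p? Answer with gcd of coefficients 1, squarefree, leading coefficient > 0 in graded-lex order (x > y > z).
2*x - 3*y - 2*z + 2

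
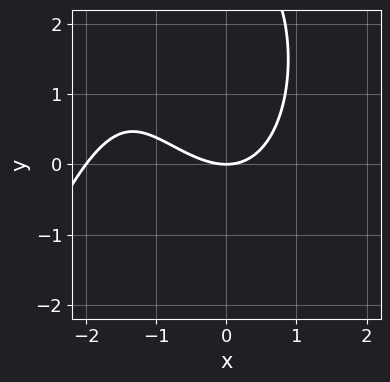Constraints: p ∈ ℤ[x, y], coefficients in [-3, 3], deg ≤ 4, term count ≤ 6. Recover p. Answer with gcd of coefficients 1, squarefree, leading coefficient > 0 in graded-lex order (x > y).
x^3 + 2*x^2 + y^2 - 3*y

(a) Degree: no degree-2 curve has this shape, so deg p = 3.
(b) Against the integer gridlines: it crosses the y-axis at the gridline y = 0; the x-axis gridline crossings are at x ∈ {-2, 0}.
(c) The integer polynomial consistent with all of this is the stated p.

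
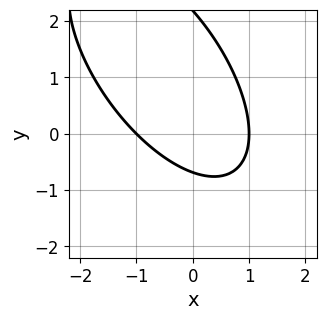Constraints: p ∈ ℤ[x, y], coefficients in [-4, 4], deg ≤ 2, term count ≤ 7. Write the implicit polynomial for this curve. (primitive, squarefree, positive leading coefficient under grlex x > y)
(a) Degree: a generic line meets the curve in up to 2 points, so deg p = 2.
(b) From the axis intercepts and sections: among the integer gridlines, it crosses the x-axis at x ∈ {-1, 1}.
(c) Putting this together gives p.

3*x^2 + 3*x*y + 2*y^2 - 3*y - 3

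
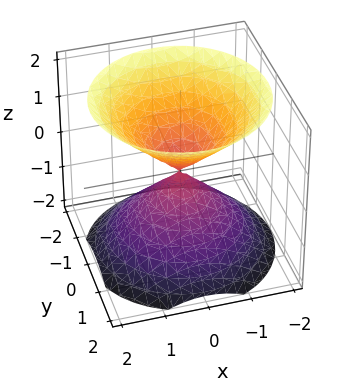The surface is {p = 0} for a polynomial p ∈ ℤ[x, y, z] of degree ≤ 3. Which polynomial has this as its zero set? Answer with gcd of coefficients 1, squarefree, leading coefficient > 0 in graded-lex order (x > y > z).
x^2 + y^2 - z^2

(a) I count 2 distinct pieces.
(b) deg p = 2.
(c) Symmetries: it's symmetric under z → −z, forcing even powers of z; the surface is invariant under rotation about z: p = q(x² + y², z).
(d) Against the integer gridlines: it meets the y-axis at y = 0 (among the integer gridlines); it meets the x-axis at x = 0 (among the integer gridlines); a circular section at z = 1 has radius exactly 1; it crosses the z-axis at the gridline z = 0.
(e) Matching integer coefficients to the picture gives p.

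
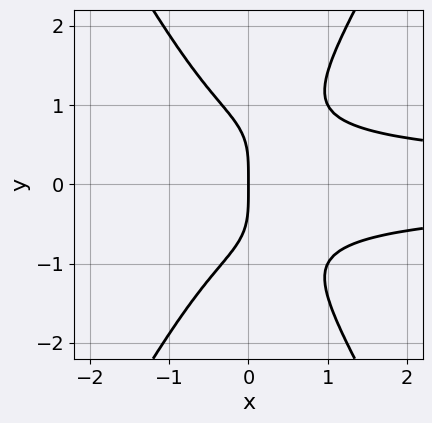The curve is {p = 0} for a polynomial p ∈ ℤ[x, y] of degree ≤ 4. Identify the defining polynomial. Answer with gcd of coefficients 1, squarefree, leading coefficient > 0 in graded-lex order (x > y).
deg p = 4. No degree-3 curve has this shape.
Symmetries: the y ↦ −y reflection is a symmetry, so y appears only in even powers.
Reading off the gridlines: one y-axis crossing is at y = 0; one x-axis crossing is at x = 0.
Matching integer coefficients to the picture gives p.

3*x^2*y^2 - y^4 - 2*x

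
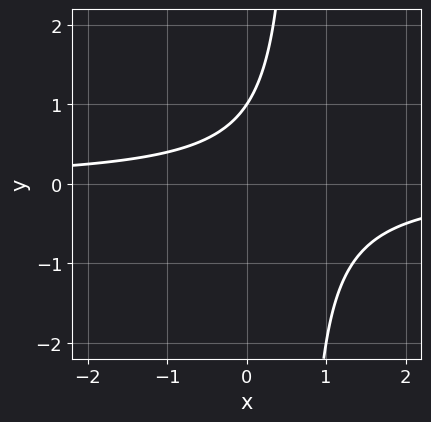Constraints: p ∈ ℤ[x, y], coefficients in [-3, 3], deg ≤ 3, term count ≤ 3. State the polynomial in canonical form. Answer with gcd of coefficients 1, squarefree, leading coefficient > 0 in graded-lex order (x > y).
1. deg p = 2.
2. From the axis intercepts and sections: it crosses the y-axis at the gridline y = 1; it misses every integer gridline on the x-axis.
3. Together with the visible shape, these determine p as stated.

3*x*y - 2*y + 2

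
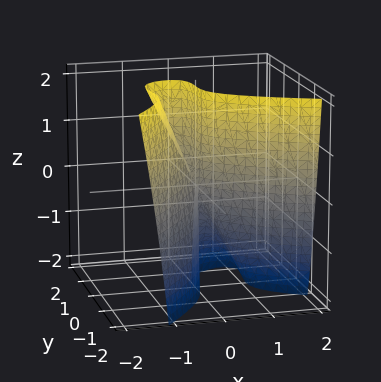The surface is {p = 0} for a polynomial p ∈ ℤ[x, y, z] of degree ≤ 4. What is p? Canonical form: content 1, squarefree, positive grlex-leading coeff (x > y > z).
x*y^2 - y^3 - 2*x^2 - x*z

Degree: the shape is more complex than any degree-2 surface, so deg p = 3.
Checking where it meets the axes: it crosses the y-axis at the gridline y = 0; it meets the x-axis at x = 0 (among the integer gridlines).
Fitting integer coefficients to these (and the overall shape) gives p.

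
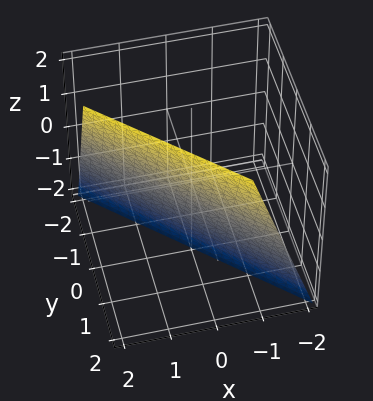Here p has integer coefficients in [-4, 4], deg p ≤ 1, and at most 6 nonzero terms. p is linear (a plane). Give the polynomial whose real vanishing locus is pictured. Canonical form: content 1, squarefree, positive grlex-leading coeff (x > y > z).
3*x + 3*y - z - 2

1. deg p = 1. The surface is flat (a plane).
2. Checking where it meets the axes: it crosses the z-axis at the gridline z = -2.
3. These observations pin down the coefficients.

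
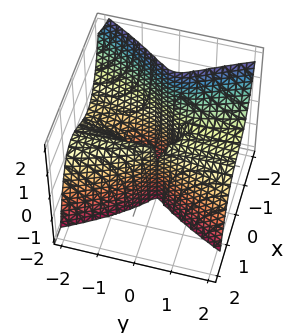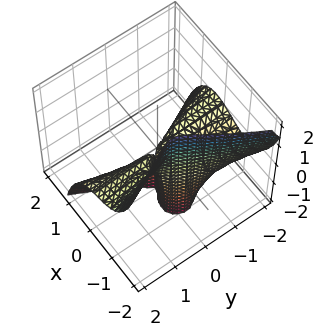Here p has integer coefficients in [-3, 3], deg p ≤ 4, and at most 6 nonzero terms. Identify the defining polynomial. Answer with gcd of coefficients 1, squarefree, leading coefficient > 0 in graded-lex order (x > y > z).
(a) The degree is 3 — a generic line meets the surface in up to 3 points.
(b) From the axis intercepts and sections: it crosses the x-axis at the gridline x = -1; the visible z-axis segment lies entirely on the surface; the visible y-axis segment lies entirely on the surface.
(c) These observations pin down the coefficients.

2*x^3 + y^2*z + 2*x^2 + x*y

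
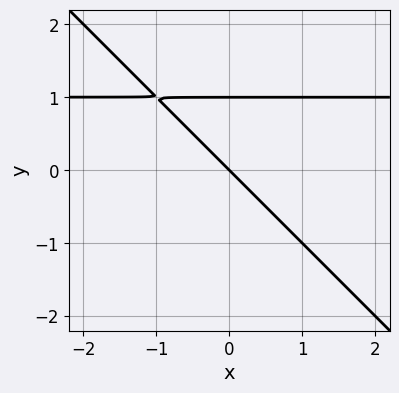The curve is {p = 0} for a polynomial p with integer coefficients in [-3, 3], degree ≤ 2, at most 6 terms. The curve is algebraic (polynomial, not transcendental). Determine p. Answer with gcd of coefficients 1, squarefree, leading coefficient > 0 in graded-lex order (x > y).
x*y + y^2 - x - y

(a) Degree: the shape is more complex than any degree-1 curve, so deg p = 2.
(b) Observable constraints: it meets the x-axis at x = 0 (among the integer gridlines); among the integer gridlines, it crosses the y-axis at y ∈ {0, 1}.
(c) These observations pin down the coefficients.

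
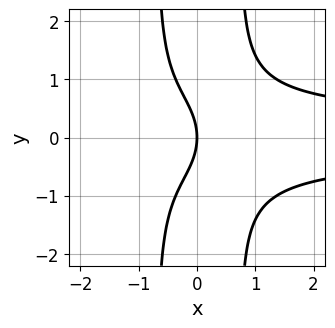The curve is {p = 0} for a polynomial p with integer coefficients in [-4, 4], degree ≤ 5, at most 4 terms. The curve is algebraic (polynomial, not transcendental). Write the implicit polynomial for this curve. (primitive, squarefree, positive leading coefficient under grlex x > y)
2*x^2*y^2 - y^2 - 2*x

(a) The degree is 4 — a generic line meets the curve in up to 4 points.
(b) Symmetries: mirror symmetry y ↦ −y ⇒ only even powers of y.
(c) From the visible intercepts: one x-axis crossing is at x = 0; it crosses the y-axis at the gridline y = 0.
(d) Fitting integer coefficients to these (and the overall shape) gives p.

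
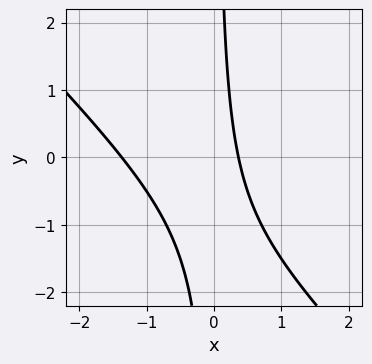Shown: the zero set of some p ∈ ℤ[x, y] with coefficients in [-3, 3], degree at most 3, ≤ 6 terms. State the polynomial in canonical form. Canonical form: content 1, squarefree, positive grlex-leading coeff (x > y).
Degree: the shape is more complex than any degree-1 curve, so deg p = 2.
From the visible intercepts: it misses every integer gridline on the y-axis.
Putting this together gives p.

2*x^2 + 2*x*y + 2*x - 1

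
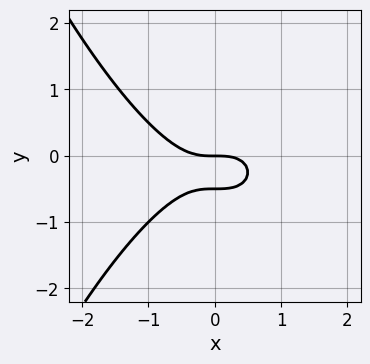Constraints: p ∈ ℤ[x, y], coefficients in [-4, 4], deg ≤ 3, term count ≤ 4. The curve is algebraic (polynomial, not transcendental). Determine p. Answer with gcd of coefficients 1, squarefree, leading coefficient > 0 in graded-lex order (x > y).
x^3 + 2*y^2 + y

(a) The degree is 3 — the shape is more complex than any degree-2 curve.
(b) Observable constraints: it meets the x-axis at x = 0 (among the integer gridlines); one y-axis crossing is at y = 0.
(c) Fitting integer coefficients to these (and the overall shape) gives p.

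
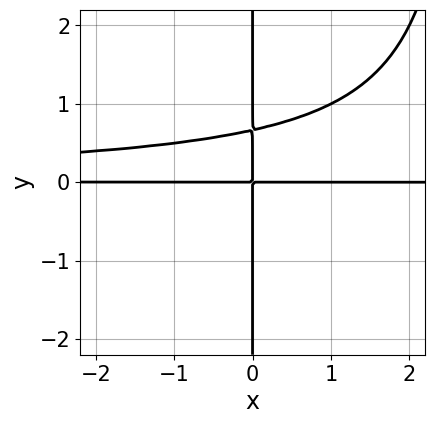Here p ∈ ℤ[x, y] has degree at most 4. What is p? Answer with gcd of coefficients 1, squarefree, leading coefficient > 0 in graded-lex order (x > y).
1. deg p = 4. The shape is more complex than any degree-3 curve.
2. Reading off the gridlines: the visible y-axis segment lies entirely on the curve; every point of the x-axis in the box is on the curve.
3. The integer polynomial consistent with all of this is the stated p.

x^2*y^2 - 3*x*y^2 + 2*x*y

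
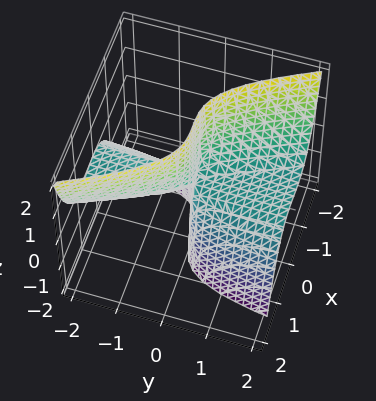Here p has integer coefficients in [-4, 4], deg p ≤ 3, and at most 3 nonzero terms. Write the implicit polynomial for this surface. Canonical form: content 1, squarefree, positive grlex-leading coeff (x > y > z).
2*x^3 + x^2*y + 2*y*z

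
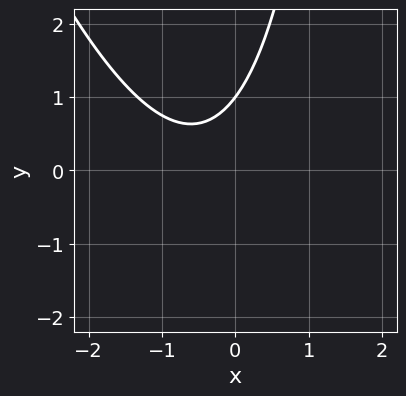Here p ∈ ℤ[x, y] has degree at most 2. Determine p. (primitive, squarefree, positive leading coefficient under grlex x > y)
3*x^2 + x*y + 3*x - 3*y + 3

1. deg p = 2. No degree-1 curve has this shape.
2. Against the integer gridlines: the curve avoids every integer x-axis point in the box; one y-axis crossing is at y = 1.
3. Putting this together gives p.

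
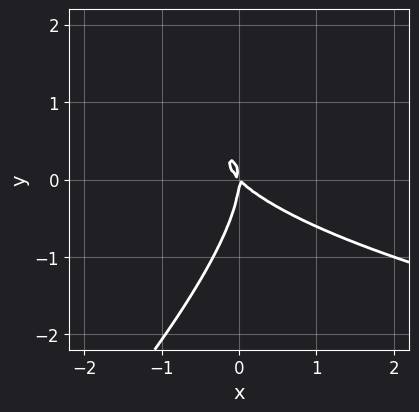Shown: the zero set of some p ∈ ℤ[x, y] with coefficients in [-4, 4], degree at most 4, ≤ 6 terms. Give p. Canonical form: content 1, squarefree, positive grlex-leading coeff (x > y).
1. deg p = 3.
2. From the visible intercepts: it crosses the y-axis at the gridline y = 0; it crosses the x-axis at the gridline x = 0.
3. These observations pin down the coefficients.

2*x*y^2 - 2*y^3 - 3*x^2 - 3*x*y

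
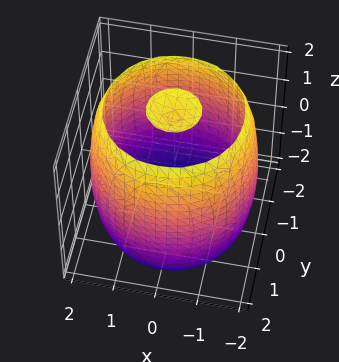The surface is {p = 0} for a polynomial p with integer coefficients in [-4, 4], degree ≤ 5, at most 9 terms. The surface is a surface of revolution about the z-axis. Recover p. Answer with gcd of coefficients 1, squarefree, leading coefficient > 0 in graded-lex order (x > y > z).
1. The picture has 3 separate pieces. They look like related sheets of one shape, so recover p as a whole.
2. Degree: a generic line meets the surface in up to 4 points, so deg p = 4.
3. By symmetry, the z-axis is an axis of rotation, so x and y enter only as x² + y².
4. Reading off the gridlines: a circular section at z = 2 has radius between 0 and 1.
5. Together with the visible shape, these determine p as stated.

x^4 + 2*x^2*y^2 + y^4 - 3*x^2 - 3*y^2 + z^2 - 3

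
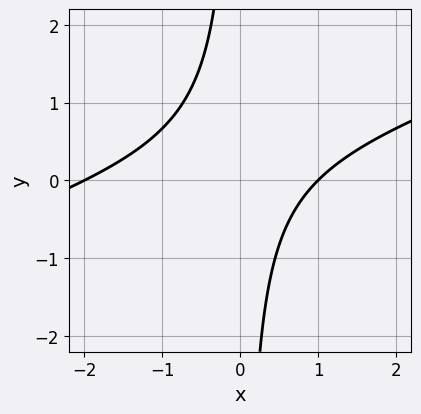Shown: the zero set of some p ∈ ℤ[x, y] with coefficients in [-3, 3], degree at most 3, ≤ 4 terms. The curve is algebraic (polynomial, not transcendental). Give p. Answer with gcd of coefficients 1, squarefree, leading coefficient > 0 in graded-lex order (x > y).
x^2 - 3*x*y + x - 2

First, the degree is 2 — the shape is more complex than any degree-1 curve.
Next, against the integer gridlines: it misses every integer gridline on the y-axis; the x-axis gridline crossings are at x ∈ {-2, 1}.
Finally, matching integer coefficients to the picture gives p.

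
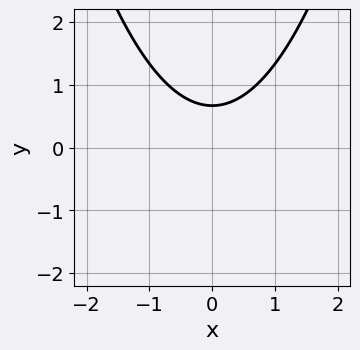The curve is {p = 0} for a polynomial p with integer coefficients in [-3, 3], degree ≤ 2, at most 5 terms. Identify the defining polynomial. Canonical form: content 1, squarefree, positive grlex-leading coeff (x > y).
deg p = 2. A generic line meets the curve in up to 2 points.
Symmetries: it's symmetric under x → −x, forcing even powers of x.
From the axis intercepts and sections: it misses every integer gridline on the x-axis.
Solving for integer coefficients yields p as stated.

2*x^2 - 3*y + 2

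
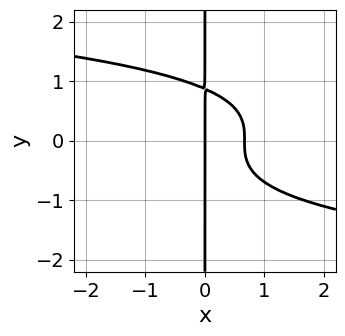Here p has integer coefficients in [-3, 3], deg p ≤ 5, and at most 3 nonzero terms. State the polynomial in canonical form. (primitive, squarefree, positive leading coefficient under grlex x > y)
1. deg p = 4. No degree-3 curve has this shape.
2. From the axis intercepts and sections: every point of the y-axis in the box is on the curve; it meets the x-axis at x = 0 (among the integer gridlines).
3. Together with the visible shape, these determine p as stated.

3*x*y^3 + 3*x^2 - 2*x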